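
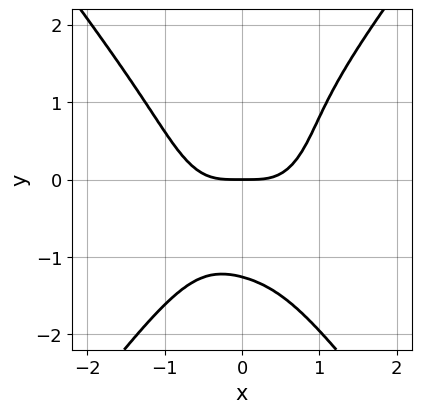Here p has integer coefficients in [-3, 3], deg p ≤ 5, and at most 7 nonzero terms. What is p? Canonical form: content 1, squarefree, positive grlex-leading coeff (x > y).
3*x^4 - y^4 - 2*x^2*y + x*y^2 - 2*y

1. deg p = 4. No degree-3 curve has this shape.
2. From the visible intercepts: it crosses the x-axis at the gridline x = 0; one y-axis crossing is at y = 0.
3. Matching integer coefficients to the picture gives p.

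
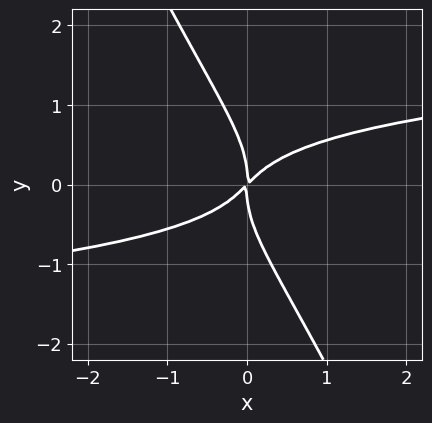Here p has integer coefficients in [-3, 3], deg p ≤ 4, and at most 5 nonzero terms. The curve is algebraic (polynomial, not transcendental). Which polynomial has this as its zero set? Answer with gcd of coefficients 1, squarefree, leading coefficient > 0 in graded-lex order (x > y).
2*x*y^3 + y^4 - x^2 + x*y

First, deg p = 4. No degree-3 curve has this shape.
Next, from the visible intercepts: it crosses the y-axis at the gridline y = 0; it crosses the x-axis at the gridline x = 0.
Finally, matching integer coefficients to the picture gives p.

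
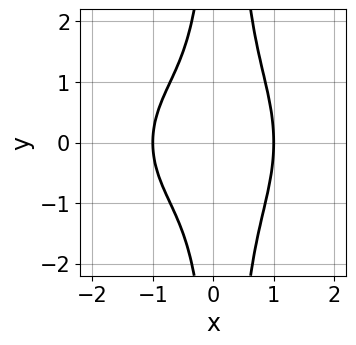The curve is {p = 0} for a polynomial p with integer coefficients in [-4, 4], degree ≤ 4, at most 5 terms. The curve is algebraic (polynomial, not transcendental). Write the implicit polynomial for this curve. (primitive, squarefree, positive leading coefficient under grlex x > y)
3*x^4 + 3*x^2*y^2 - x*y^2 - 3

(a) deg p = 4. The shape is more complex than any degree-3 curve.
(b) Symmetries: it's symmetric under y → −y, forcing even powers of y.
(c) Against the integer gridlines: among the integer gridlines, it crosses the x-axis at x ∈ {-1, 1}; it misses every integer gridline on the y-axis.
(d) The integer polynomial consistent with all of this is the stated p.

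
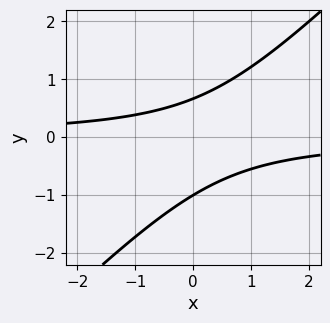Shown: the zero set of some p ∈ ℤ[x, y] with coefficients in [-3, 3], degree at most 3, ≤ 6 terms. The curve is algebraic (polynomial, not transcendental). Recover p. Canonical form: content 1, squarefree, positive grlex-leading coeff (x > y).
(a) The degree is 2 — no degree-1 curve has this shape.
(b) From the axis intercepts and sections: it crosses the y-axis at the gridline y = -1; it misses every integer gridline on the x-axis.
(c) Together with the visible shape, these determine p as stated.

3*x*y - 3*y^2 - y + 2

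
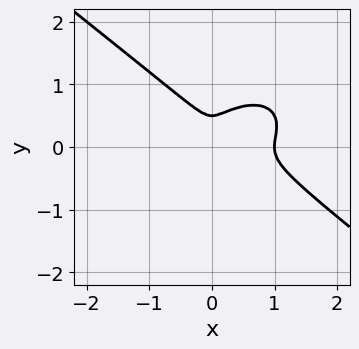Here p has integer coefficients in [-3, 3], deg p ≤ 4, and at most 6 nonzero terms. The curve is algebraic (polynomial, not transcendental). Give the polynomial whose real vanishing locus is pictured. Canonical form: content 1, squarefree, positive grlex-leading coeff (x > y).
First, the degree is 3 — the shape is more complex than any degree-2 curve.
Then, observable constraints: one x-axis crossing is at x = 1.
Finally, solving for integer coefficients yields p as stated.

x^3 + 2*y^3 - x^2 - y^2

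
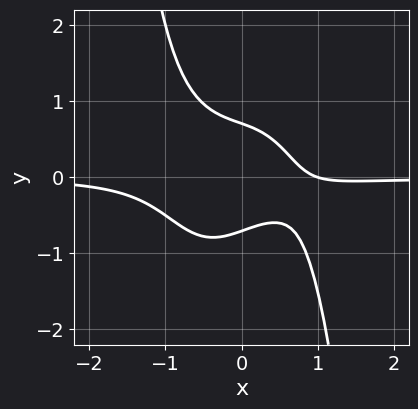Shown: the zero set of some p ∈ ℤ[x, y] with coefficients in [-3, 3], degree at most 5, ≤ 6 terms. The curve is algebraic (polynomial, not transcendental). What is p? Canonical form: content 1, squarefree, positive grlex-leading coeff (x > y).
(a) Degree: a generic line meets the curve in up to 4 points, so deg p = 4.
(b) Against the integer gridlines: it crosses the x-axis at the gridline x = 1.
(c) Assembling these constraints gives the stated polynomial.

3*x^3*y + 2*y^2 + x - 1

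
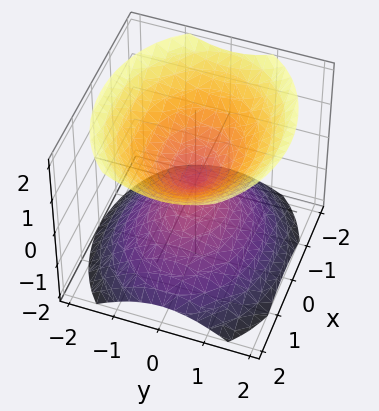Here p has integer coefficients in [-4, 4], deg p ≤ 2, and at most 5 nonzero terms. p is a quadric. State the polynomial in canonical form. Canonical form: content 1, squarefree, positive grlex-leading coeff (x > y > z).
There are 2 components.
deg p = 2.
Symmetries: it's symmetric under y → −y, forcing even powers of y; the x ↦ −x reflection is a symmetry, so x appears only in even powers; the z ↦ −z reflection is a symmetry, so z appears only in even powers.
From the visible intercepts: it meets the z-axis at z = 0 (among the integer gridlines); one x-axis crossing is at x = 0; it crosses the y-axis at the gridline y = 0.
Matching integer coefficients to the picture gives p.

2*x^2 + 3*y^2 - 3*z^2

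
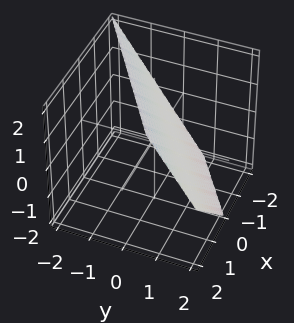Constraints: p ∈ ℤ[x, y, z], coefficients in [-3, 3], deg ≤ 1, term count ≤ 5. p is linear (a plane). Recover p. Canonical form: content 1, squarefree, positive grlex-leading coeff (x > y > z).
2*x - 3*y - 2*z + 2

The degree is 1 — every cross-section is a straight line — this is a plane.
Observable constraints: it crosses the z-axis at the gridline z = 1; it meets the x-axis at x = -1 (among the integer gridlines).
Assembling these constraints gives the stated polynomial.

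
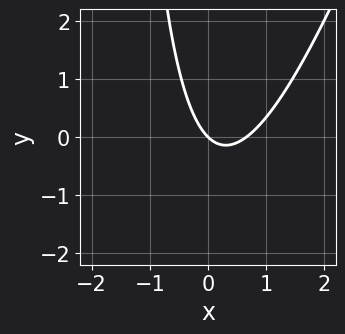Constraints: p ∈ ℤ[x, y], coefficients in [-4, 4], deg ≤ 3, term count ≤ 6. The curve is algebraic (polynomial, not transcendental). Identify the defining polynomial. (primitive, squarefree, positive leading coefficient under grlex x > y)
3*x^2 - x*y - 2*x - 2*y

(a) The degree is 2 — the shape is more complex than any degree-1 curve.
(b) Against the integer gridlines: it crosses the x-axis at the gridline x = 0; one y-axis crossing is at y = 0.
(c) Matching integer coefficients to the picture gives p.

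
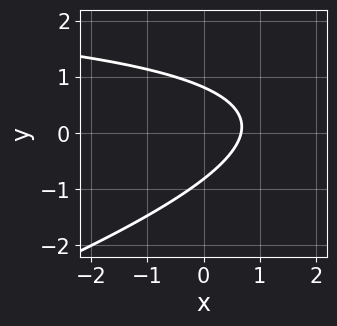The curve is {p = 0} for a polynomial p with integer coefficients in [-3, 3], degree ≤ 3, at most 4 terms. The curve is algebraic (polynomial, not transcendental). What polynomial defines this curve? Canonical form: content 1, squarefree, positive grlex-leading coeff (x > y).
(a) Degree: no degree-1 curve has this shape, so deg p = 2.
(b) Putting this together gives p.

x*y - 3*y^2 - 3*x + 2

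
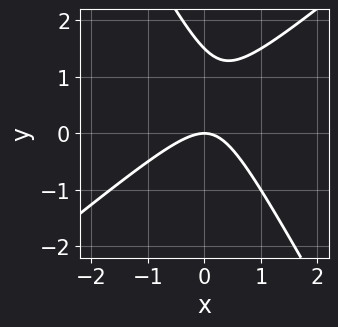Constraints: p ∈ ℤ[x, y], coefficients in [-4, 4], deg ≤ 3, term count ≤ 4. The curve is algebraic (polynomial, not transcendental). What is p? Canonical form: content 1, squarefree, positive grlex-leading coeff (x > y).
3*x^2 - 2*x*y - 2*y^2 + 3*y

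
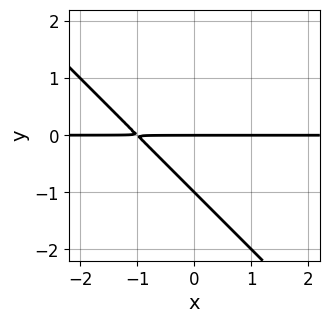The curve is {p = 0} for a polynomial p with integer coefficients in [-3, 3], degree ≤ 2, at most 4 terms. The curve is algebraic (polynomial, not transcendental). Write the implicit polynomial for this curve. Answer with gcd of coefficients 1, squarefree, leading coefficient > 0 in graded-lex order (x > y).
deg p = 2.
Checking where it meets the axes: among the integer gridlines, it crosses the y-axis at y ∈ {-1, 0}; every point of the x-axis in the box is on the curve.
Matching integer coefficients to the picture gives p.

x*y + y^2 + y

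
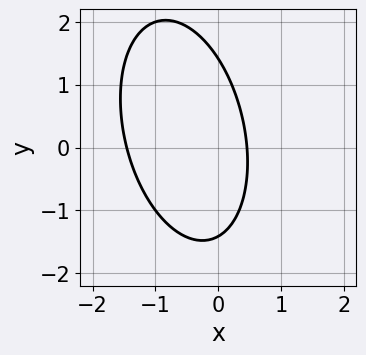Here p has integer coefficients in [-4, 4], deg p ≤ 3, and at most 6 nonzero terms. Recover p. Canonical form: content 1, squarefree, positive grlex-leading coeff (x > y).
3*x^2 + x*y + y^2 + 3*x - 2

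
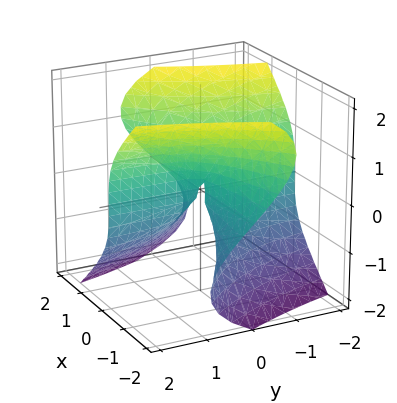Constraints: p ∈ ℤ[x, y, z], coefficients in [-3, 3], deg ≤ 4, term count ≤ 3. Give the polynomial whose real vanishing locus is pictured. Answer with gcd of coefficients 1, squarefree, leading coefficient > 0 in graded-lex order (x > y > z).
Degree: the shape is more complex than any degree-2 surface, so deg p = 3.
Checking where it meets the axes: the visible x-axis segment lies entirely on the surface; every point of the y-axis in the box is on the surface.
These observations pin down the coefficients.

x^2*z - z^3 - 2*x*y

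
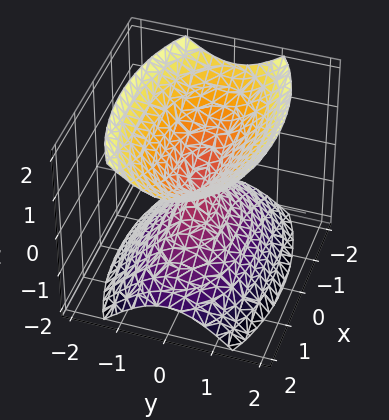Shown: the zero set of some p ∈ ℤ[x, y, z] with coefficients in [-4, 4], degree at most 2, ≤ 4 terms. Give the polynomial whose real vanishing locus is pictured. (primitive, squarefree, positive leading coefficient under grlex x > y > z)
x^2 + 3*y^2 - 2*z^2

1. The picture has 2 separate pieces.
2. The degree is 2 — two nappes meeting at a single point; a quadric.
3. Symmetries: it's symmetric under y → −y, forcing even powers of y; the x ↦ −x reflection is a symmetry, so x appears only in even powers; it's symmetric under z → −z, forcing even powers of z.
4. Checking where it meets the axes: it meets the y-axis at y = 0 (among the integer gridlines); one x-axis crossing is at x = 0; it meets the z-axis at z = 0 (among the integer gridlines).
5. Putting this together gives p.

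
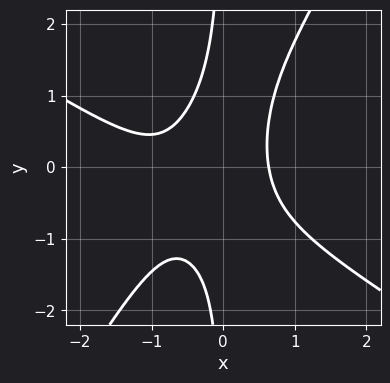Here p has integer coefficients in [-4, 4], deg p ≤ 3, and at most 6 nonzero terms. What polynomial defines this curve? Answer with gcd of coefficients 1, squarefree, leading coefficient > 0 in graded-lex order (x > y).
(a) Degree: no degree-2 curve has this shape, so deg p = 3.
(b) From the axis intercepts and sections: no y-intercept at any integer in the box.
(c) These observations pin down the coefficients.

3*x^3 + 3*x^2*y - 3*x*y^2 + 3*x^2 - 2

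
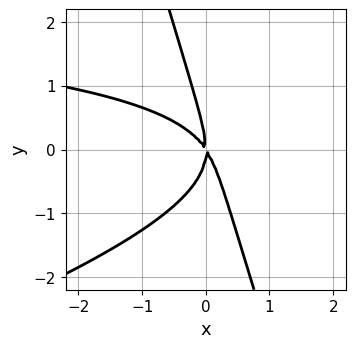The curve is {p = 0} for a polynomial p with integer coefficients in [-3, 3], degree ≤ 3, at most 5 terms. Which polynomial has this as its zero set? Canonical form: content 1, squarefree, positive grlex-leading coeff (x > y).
x^2*y - 3*x*y^2 - y^3 - 3*x^2 - 2*x*y

1. Degree: the shape is more complex than any degree-2 curve, so deg p = 3.
2. From the visible intercepts: one y-axis crossing is at y = 0; it meets the x-axis at x = 0 (among the integer gridlines).
3. Solving for integer coefficients yields p as stated.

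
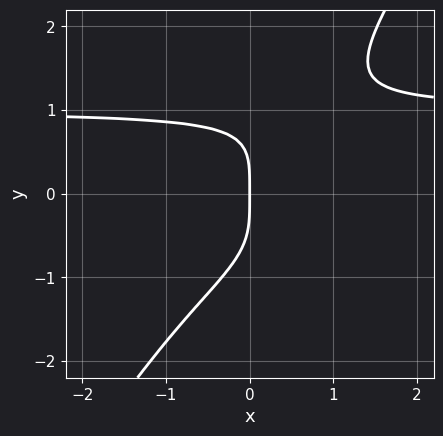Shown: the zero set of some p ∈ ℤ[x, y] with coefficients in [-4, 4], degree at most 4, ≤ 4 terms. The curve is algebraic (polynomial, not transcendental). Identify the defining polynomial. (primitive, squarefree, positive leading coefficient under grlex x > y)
(a) deg p = 4. A generic line meets the curve in up to 4 points.
(b) Reading off the gridlines: it crosses the y-axis at the gridline y = 0; it crosses the x-axis at the gridline x = 0.
(c) These observations pin down the coefficients.

3*x*y^3 - 2*y^4 - 3*x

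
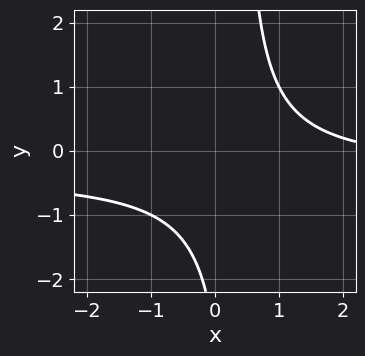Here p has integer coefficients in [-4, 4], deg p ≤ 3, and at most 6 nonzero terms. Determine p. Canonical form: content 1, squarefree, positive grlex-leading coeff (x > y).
1. Degree: no degree-1 curve has this shape, so deg p = 2.
2. Against the integer gridlines: it misses every integer gridline on the x-axis; it misses every integer gridline on the y-axis.
3. Matching integer coefficients to the picture gives p.

3*x*y + x - y - 3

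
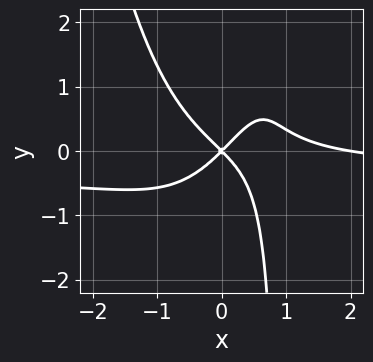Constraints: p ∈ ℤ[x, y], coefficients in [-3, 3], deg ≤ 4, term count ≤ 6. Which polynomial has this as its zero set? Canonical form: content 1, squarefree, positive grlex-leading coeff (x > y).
1. Degree: the shape is more complex than any degree-3 curve, so deg p = 4.
2. Against the integer gridlines: it crosses the y-axis at the gridline y = 0; the x-axis gridline crossings are at x ∈ {0, 2}.
3. Putting this together gives p.

3*x^3*y + x^3 - 2*x*y^2 - 2*x^2 + 2*y^2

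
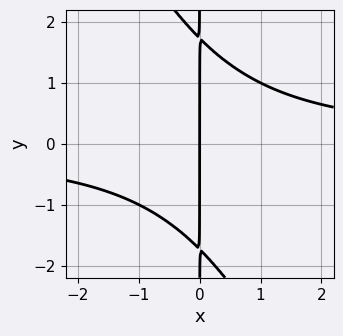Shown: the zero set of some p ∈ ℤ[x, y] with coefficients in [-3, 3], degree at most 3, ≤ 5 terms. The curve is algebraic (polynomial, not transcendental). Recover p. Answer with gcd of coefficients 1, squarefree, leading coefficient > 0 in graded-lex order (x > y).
2*x^2*y + x*y^2 - 3*x

(a) The degree is 3 — a generic line meets the curve in up to 3 points.
(b) Against the integer gridlines: one x-axis crossing is at x = 0; the visible y-axis segment lies entirely on the curve.
(c) These observations pin down the coefficients.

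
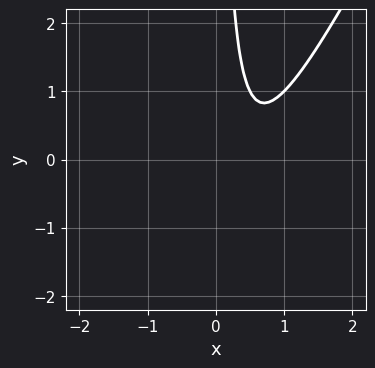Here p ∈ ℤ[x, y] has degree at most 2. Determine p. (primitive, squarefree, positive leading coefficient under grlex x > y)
2*x^2 - x*y - 2*x + 1

1. Degree: a generic line meets the curve in up to 2 points, so deg p = 2.
2. Observable constraints: it misses every integer gridline on the y-axis; it misses every integer gridline on the x-axis.
3. Matching integer coefficients to the picture gives p.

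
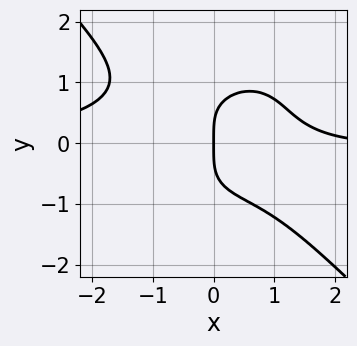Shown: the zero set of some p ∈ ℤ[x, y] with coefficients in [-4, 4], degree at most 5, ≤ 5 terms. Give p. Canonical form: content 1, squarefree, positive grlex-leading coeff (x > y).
2*x^3*y + 2*y^4 + x^2 - 3*x

deg p = 4. A generic line meets the curve in up to 4 points.
Observable constraints: it meets the x-axis at x = 0 (among the integer gridlines); one y-axis crossing is at y = 0.
Matching integer coefficients to the picture gives p.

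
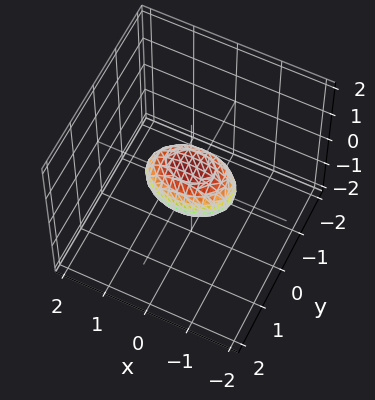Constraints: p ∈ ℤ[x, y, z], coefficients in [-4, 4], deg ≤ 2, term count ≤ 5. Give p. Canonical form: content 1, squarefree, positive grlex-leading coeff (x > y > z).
First, deg p = 2.
Then, symmetries: the x ↦ −x reflection is a symmetry, so x appears only in even powers; it's symmetric under y → −y, forcing even powers of y; mirror symmetry z ↦ −z ⇒ only even powers of z.
Next, from the visible intercepts: among the integer gridlines, it crosses the x-axis at x ∈ {-1, 1}.
Finally, together with the visible shape, these determine p as stated.

x^2 + 2*y^2 + 2*z^2 - 1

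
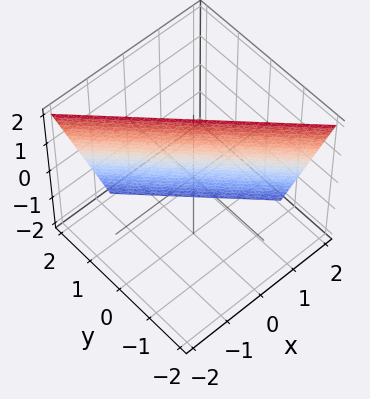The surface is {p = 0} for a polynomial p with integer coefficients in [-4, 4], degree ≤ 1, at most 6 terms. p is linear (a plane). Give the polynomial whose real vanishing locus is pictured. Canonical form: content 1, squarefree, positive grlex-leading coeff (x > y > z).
deg p = 1. Every cross-section is a straight line — this is a plane.
Observable constraints: one z-axis crossing is at z = 2.
Putting this together gives p.

3*x + 3*y + z - 2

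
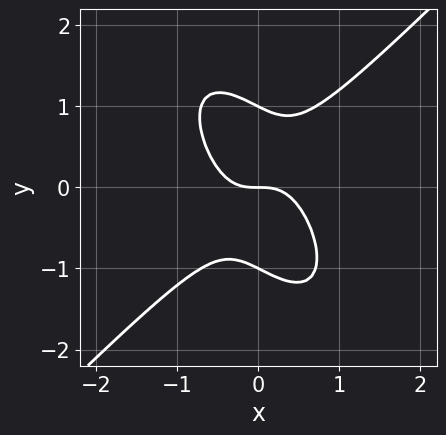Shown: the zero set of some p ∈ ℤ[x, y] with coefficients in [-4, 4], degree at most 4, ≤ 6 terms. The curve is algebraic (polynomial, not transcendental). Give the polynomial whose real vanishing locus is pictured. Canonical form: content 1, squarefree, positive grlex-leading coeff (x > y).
2*x^3 - x*y^2 - y^3 + y

The degree is 3 — the shape is more complex than any degree-2 curve.
Checking where it meets the axes: the y-axis gridline crossings are at y ∈ {-1, 0, 1}; it crosses the x-axis at the gridline x = 0.
Fitting integer coefficients to these (and the overall shape) gives p.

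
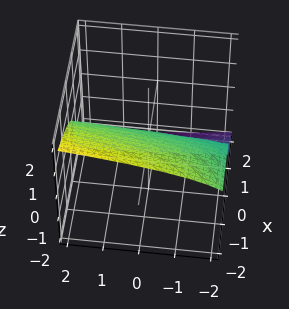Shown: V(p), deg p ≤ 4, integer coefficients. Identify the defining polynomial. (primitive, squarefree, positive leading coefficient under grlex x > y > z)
x*z^2 + 2*z^3 + x*y - x*z + 3*x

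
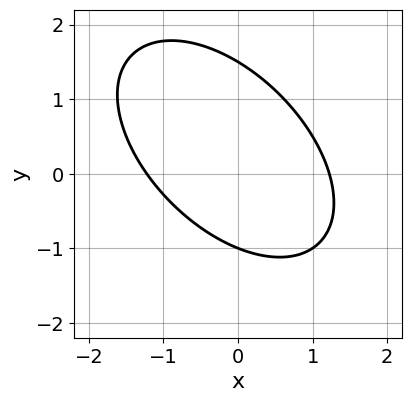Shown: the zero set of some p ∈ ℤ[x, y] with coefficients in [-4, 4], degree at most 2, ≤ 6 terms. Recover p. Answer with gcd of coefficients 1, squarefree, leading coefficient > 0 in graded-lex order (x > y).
2*x^2 + 2*x*y + 2*y^2 - y - 3

First, degree: a generic line meets the curve in up to 2 points, so deg p = 2.
Next, checking where it meets the axes: one y-axis crossing is at y = -1.
Finally, matching integer coefficients to the picture gives p.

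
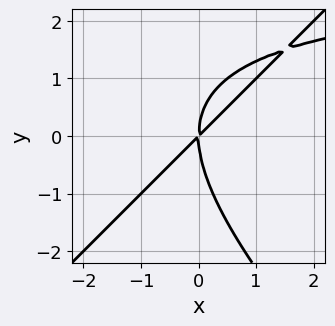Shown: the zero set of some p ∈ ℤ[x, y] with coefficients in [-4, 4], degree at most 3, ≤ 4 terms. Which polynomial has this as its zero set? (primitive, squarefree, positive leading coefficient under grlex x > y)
deg p = 3. The shape is more complex than any degree-2 curve.
Observable constraints: it crosses the y-axis at the gridline y = 0; it meets the x-axis at x = 0 (among the integer gridlines).
These observations pin down the coefficients.

x^2*y - y^3 - 3*x^2 + 3*x*y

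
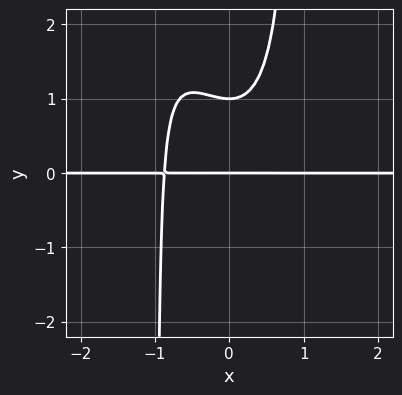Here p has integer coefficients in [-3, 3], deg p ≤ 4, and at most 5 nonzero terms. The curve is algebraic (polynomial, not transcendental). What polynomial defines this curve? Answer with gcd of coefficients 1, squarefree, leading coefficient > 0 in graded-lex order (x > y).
3*x^3*y + 2*x^2*y^2 - 2*y^2 + 2*y

(a) Degree: a generic line meets the curve in up to 4 points, so deg p = 4.
(b) Observable constraints: among the integer gridlines, it crosses the y-axis at y ∈ {0, 1}; every point of the x-axis in the box is on the curve.
(c) These observations pin down the coefficients.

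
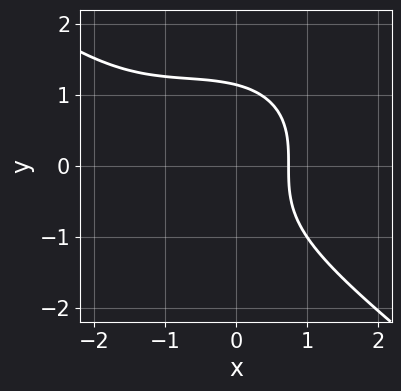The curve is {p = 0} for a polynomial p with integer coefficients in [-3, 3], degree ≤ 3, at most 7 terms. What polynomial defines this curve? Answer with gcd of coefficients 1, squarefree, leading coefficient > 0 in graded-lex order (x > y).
First, deg p = 3.
Finally, matching integer coefficients to the picture gives p.

x^3 + 2*y^3 + 2*x^2 + 2*x - 3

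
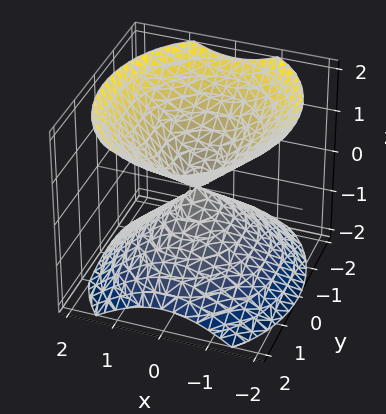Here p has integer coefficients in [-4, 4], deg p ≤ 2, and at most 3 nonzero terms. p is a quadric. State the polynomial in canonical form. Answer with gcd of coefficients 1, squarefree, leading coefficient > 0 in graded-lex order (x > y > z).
3*x^2 + 2*y^2 - 3*z^2

First, there are 2 components.
Next, degree: two nappes meeting at a single point; a quadric, so deg p = 2.
Next, symmetries: the x ↦ −x reflection is a symmetry, so x appears only in even powers; the z ↦ −z reflection is a symmetry, so z appears only in even powers; the y ↦ −y reflection is a symmetry, so y appears only in even powers.
Then, observable constraints: one y-axis crossing is at y = 0; one x-axis crossing is at x = 0; it crosses the z-axis at the gridline z = 0.
Finally, the integer polynomial consistent with all of this is the stated p.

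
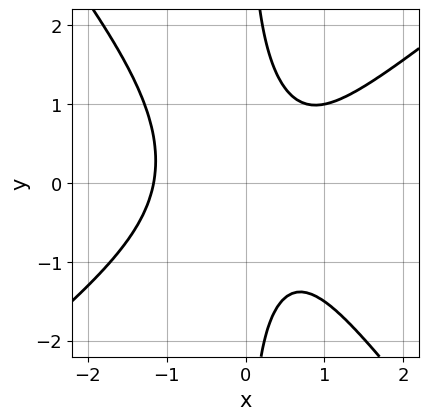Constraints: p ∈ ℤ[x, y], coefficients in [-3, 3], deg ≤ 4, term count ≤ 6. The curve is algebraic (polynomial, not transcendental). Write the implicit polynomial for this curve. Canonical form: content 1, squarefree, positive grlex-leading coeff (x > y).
2*x^3 - x^2*y - 2*x*y^2 - x + 2

1. The degree is 3 — no degree-2 curve has this shape.
2. From the axis intercepts and sections: the curve avoids every integer y-axis point in the box.
3. These observations pin down the coefficients.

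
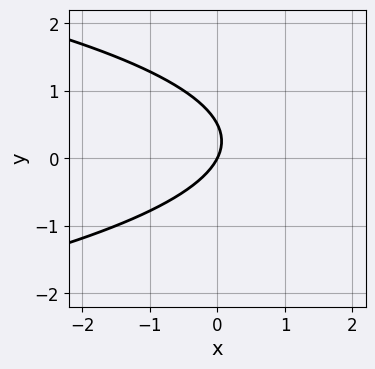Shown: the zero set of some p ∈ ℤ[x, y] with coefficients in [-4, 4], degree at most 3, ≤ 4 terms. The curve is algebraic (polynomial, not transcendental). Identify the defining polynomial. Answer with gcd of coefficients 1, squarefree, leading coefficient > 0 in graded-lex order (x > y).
First, the degree is 2 — no degree-1 curve has this shape.
Next, checking where it meets the axes: it crosses the x-axis at the gridline x = 0; it crosses the y-axis at the gridline y = 0.
Finally, together with the visible shape, these determine p as stated.

2*y^2 + 2*x - y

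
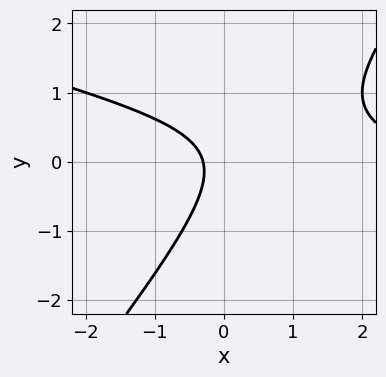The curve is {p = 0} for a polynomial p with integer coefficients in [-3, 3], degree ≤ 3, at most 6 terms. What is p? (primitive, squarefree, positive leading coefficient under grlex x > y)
x^2 + 3*x*y - 3*y^2 - 3*x - 1

(a) Degree: no degree-1 curve has this shape, so deg p = 2.
(b) Against the integer gridlines: no y-intercept at any integer in the box.
(c) Solving for integer coefficients yields p as stated.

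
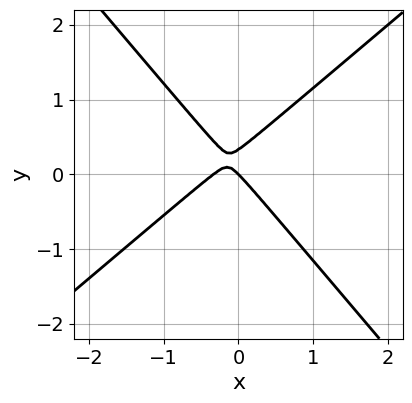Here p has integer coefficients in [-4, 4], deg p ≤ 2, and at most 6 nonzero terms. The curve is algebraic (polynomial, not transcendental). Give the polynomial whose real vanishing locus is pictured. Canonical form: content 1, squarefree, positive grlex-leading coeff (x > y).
3*x^2 - x*y - 3*y^2 + x + y

(a) deg p = 2. The shape is more complex than any degree-1 curve.
(b) Checking where it meets the axes: it meets the x-axis at x = 0 (among the integer gridlines); it meets the y-axis at y = 0 (among the integer gridlines).
(c) Together with the visible shape, these determine p as stated.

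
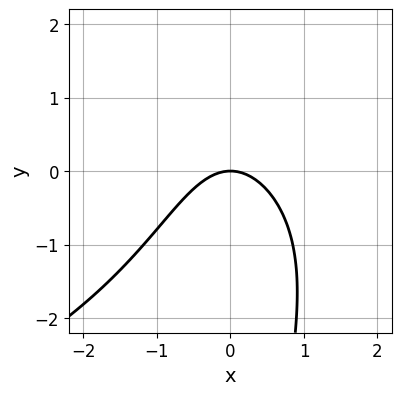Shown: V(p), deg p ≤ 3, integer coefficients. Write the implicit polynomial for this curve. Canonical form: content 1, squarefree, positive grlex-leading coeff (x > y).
x*y^2 + 3*x^2 + 3*y

deg p = 3.
Against the integer gridlines: one x-axis crossing is at x = 0; it crosses the y-axis at the gridline y = 0.
Solving for integer coefficients yields p as stated.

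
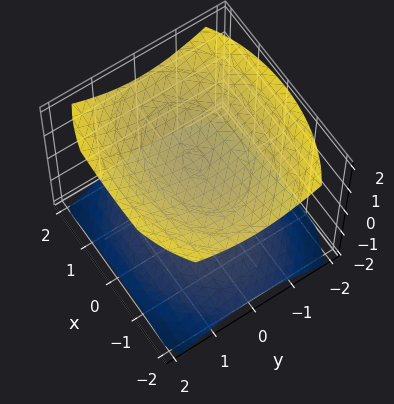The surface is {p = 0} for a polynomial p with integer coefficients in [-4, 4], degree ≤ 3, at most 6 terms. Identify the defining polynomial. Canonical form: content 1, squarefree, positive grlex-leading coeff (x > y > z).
x^2 + 2*y^2 - 3*z^2 + 3

(a) There are 2 components.
(b) The degree is 2 — two sheets facing apart; a quadric.
(c) Symmetries: mirror symmetry y ↦ −y ⇒ only even powers of y; mirror symmetry x ↦ −x ⇒ only even powers of x; it's symmetric under z → −z, forcing even powers of z.
(d) Checking where it meets the axes: it misses every integer gridline on the y-axis; it misses every integer gridline on the x-axis.
(e) Together with the visible shape, these determine p as stated.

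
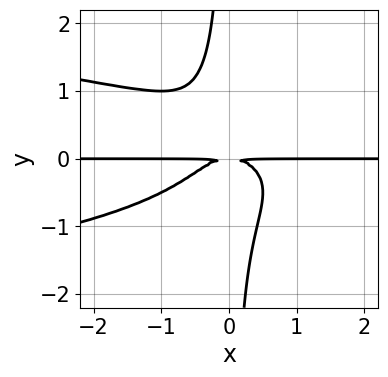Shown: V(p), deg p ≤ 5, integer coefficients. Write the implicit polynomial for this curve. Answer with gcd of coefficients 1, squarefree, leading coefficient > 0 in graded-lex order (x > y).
2*x*y^3 + x^2*y + y^2

(a) The degree is 4 — a generic line meets the curve in up to 4 points.
(b) Reading off the gridlines: every point of the x-axis in the box is on the curve.
(c) Together with the visible shape, these determine p as stated.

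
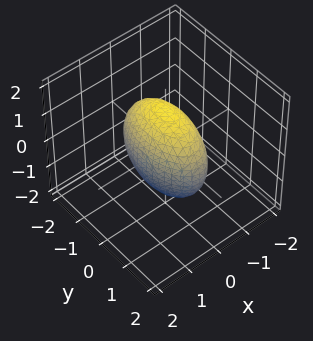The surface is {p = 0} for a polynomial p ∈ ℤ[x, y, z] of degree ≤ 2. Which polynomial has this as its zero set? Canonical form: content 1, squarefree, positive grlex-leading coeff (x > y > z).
First, degree: bounded and convex; a quadric, so deg p = 2.
Next, symmetries: it's symmetric under y → −y, forcing even powers of y; mirror symmetry z ↦ −z ⇒ only even powers of z; the x ↦ −x reflection is a symmetry, so x appears only in even powers.
Finally, solving for integer coefficients yields p as stated.

3*x^2 + y^2 + z^2 - 2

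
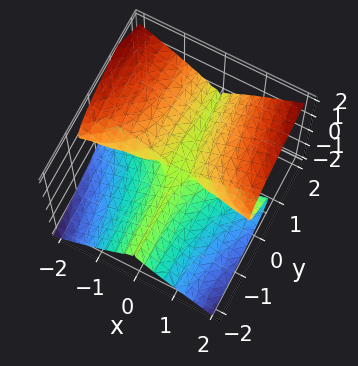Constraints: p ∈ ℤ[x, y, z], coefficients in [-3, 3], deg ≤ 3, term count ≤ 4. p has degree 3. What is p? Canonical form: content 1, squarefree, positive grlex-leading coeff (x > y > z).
x^2*y + x^2*z - 2*z^3

First, degree: the shape is more complex than any degree-2 surface, so deg p = 3.
Then, checking where it meets the axes: every point of the y-axis in the box is on the surface; every point of the x-axis in the box is on the surface.
Finally, fitting integer coefficients to these (and the overall shape) gives p.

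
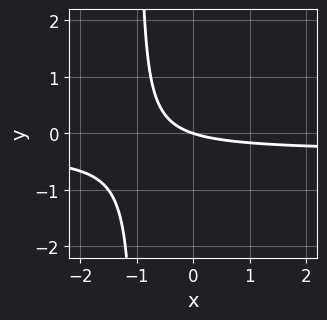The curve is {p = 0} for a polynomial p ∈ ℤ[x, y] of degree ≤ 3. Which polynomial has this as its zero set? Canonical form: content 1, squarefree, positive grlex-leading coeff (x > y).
1. deg p = 2.
2. From the visible intercepts: it meets the x-axis at x = 0 (among the integer gridlines); one y-axis crossing is at y = 0.
3. These observations pin down the coefficients.

3*x*y + x + 3*y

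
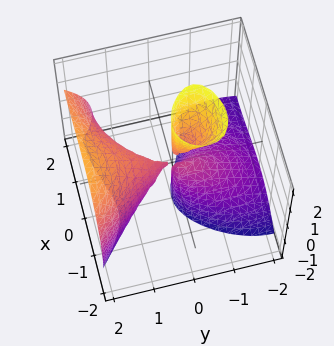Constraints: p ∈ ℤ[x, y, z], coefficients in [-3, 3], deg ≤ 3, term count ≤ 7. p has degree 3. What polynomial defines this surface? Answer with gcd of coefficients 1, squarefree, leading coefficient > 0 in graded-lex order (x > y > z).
The picture has 3 separate pieces. They look like related sheets of one shape, so recover p as a whole.
Degree: a generic line meets the surface in up to 3 points, so deg p = 3.
Reading off the gridlines: it crosses the y-axis at the gridline y = 0; every point of the z-axis in the box is on the surface.
These observations pin down the coefficients.

x^3 + y^3 - y^2*z - y*z^2 - 3*x^2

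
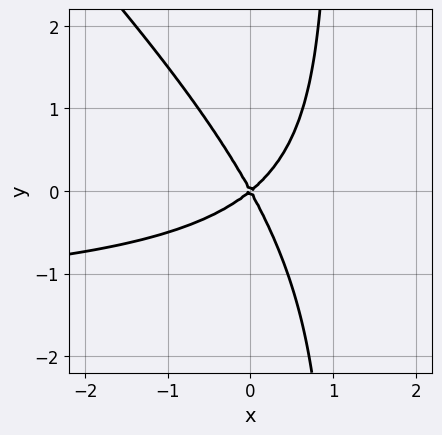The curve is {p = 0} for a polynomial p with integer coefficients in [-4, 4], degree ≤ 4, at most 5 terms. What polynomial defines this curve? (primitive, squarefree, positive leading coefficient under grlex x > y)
(a) Degree: a generic line meets the curve in up to 3 points, so deg p = 3.
(b) From the axis intercepts and sections: one x-axis crossing is at x = 0; it crosses the y-axis at the gridline y = 0.
(c) Together with the visible shape, these determine p as stated.

2*x^2*y + 2*x*y^2 + 3*x^2 - 2*x*y - 2*y^2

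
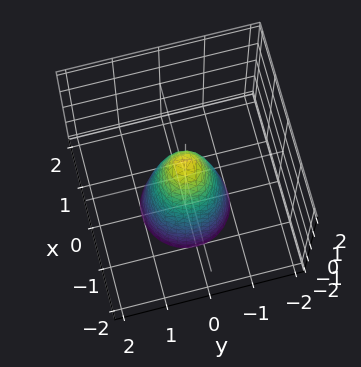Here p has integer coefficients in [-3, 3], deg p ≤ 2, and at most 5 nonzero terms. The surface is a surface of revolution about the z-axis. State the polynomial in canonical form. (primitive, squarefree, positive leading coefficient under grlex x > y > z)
3*x^2 + 3*y^2 + z - 1

1. Degree: the shape is more complex than any degree-1 surface, so deg p = 2.
2. Symmetries: rotational symmetry about the z-axis ⇒ p depends on x, y only through x² + y².
3. Observable constraints: a circular section at z = 0 has radius between 0 and 1; one z-axis crossing is at z = 1.
4. Fitting integer coefficients to these (and the overall shape) gives p.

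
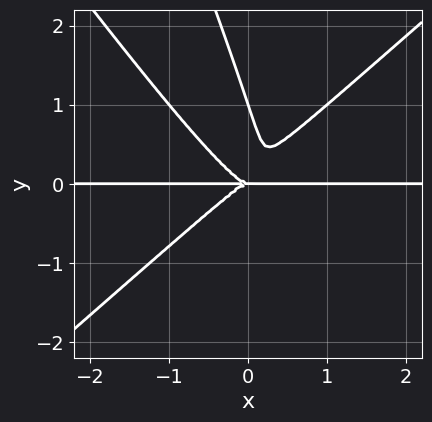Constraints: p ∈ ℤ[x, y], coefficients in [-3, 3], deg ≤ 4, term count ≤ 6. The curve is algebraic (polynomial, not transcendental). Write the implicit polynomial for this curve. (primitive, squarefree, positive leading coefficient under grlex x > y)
The degree is 4 — a generic line meets the curve in up to 4 points.
Checking where it meets the axes: the y-axis gridline crossings are at y ∈ {0, 1}; the visible x-axis segment lies entirely on the curve.
Matching integer coefficients to the picture gives p.

3*x^3*y - 3*x*y^3 - y^4 + y^3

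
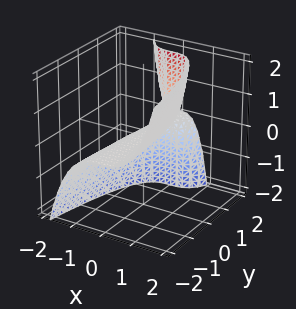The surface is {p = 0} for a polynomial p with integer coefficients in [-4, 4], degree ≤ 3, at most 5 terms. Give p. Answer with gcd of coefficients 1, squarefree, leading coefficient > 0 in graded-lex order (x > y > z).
3*x^3 + 2*y*z - 3*z

First, the degree is 3 — no degree-2 surface has this shape.
Next, from the axis intercepts and sections: it crosses the z-axis at the gridline z = 0; the visible y-axis segment lies entirely on the surface; it meets the x-axis at x = 0 (among the integer gridlines).
Finally, the integer polynomial consistent with all of this is the stated p.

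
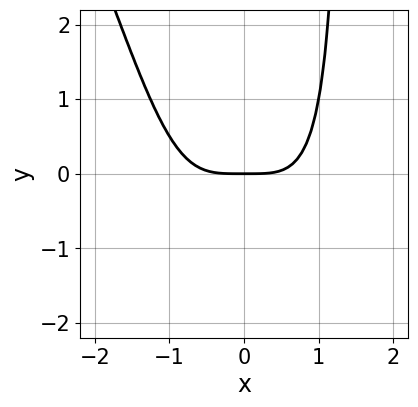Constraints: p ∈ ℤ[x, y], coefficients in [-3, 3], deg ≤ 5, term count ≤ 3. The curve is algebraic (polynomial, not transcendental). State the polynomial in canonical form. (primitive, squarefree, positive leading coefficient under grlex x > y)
(a) The degree is 4 — a generic line meets the curve in up to 4 points.
(b) Against the integer gridlines: one x-axis crossing is at x = 0; it crosses the y-axis at the gridline y = 0.
(c) Assembling these constraints gives the stated polynomial.

2*x^4 + x^3*y - 3*y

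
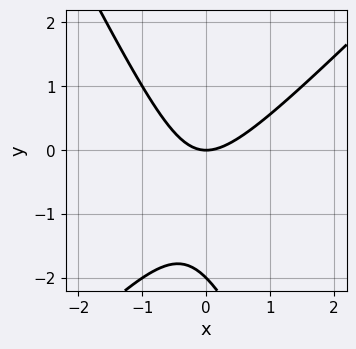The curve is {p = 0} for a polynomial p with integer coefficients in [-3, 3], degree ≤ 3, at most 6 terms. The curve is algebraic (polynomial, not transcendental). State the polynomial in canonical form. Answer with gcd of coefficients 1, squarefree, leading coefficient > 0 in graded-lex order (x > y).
First, deg p = 2.
Next, checking where it meets the axes: it crosses the x-axis at the gridline x = 0; among the integer gridlines, it crosses the y-axis at y ∈ {-2, 0}.
Finally, the integer polynomial consistent with all of this is the stated p.

2*x^2 - x*y - y^2 - 2*y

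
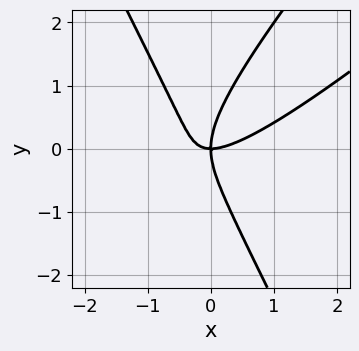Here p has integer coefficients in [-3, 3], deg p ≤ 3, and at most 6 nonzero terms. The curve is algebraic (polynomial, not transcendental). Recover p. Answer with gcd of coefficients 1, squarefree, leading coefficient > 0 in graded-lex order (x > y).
2*x^3 - 3*x^2*y + y^3 - 2*x*y

deg p = 3. The shape is more complex than any degree-2 curve.
Observable constraints: it crosses the y-axis at the gridline y = 0; it crosses the x-axis at the gridline x = 0.
The integer polynomial consistent with all of this is the stated p.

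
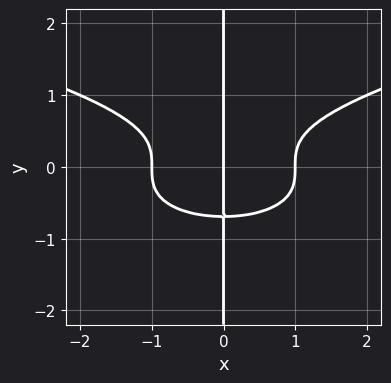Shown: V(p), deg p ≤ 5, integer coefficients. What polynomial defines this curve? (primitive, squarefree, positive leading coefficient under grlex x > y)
First, degree: the shape is more complex than any degree-3 curve, so deg p = 4.
Next, from the axis intercepts and sections: the x-axis gridline crossings are at x ∈ {-1, 0, 1}; the visible y-axis segment lies entirely on the curve.
Finally, together with the visible shape, these determine p as stated.

3*x*y^3 - x^3 + x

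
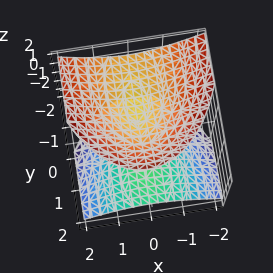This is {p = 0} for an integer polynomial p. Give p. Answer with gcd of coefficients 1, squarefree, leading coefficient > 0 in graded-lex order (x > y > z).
3*x^2 + y^2 + 3*y*z - 3*z^2 + 1

1. I count 2 distinct pieces.
2. The degree is 2 — no degree-1 surface has this shape.
3. Observable constraints: the surface avoids every integer y-axis point in the box; no x-intercept at any integer in the box.
4. Solving for integer coefficients yields p as stated.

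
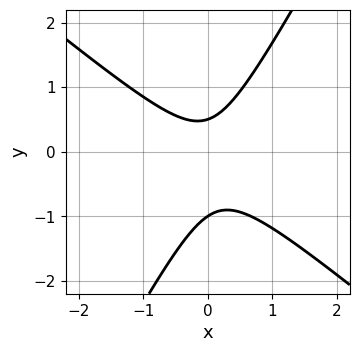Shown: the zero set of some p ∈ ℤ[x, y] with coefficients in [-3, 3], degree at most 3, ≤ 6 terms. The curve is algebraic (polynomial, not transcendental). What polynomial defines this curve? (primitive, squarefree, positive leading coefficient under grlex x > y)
(a) The degree is 2 — the shape is more complex than any degree-1 curve.
(b) Observable constraints: it meets the y-axis at y = -1 (among the integer gridlines); no x-intercept at any integer in the box.
(c) These observations pin down the coefficients.

3*x^2 + 2*x*y - 2*y^2 - y + 1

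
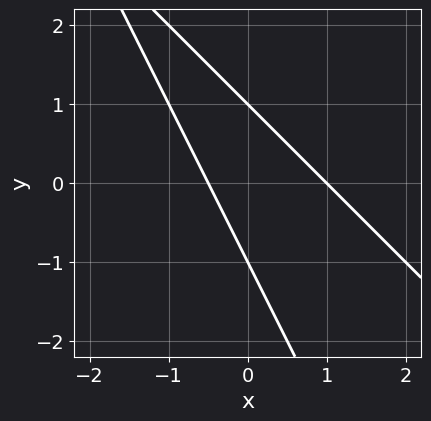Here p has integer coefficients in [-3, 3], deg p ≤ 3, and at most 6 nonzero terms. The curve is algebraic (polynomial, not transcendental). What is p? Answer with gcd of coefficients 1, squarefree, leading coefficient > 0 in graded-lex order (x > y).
2*x^2 + 3*x*y + y^2 - x - 1

deg p = 2. The shape is more complex than any degree-1 curve.
Reading off the gridlines: among the integer gridlines, it crosses the y-axis at y ∈ {-1, 1}; it crosses the x-axis at the gridline x = 1.
Fitting integer coefficients to these (and the overall shape) gives p.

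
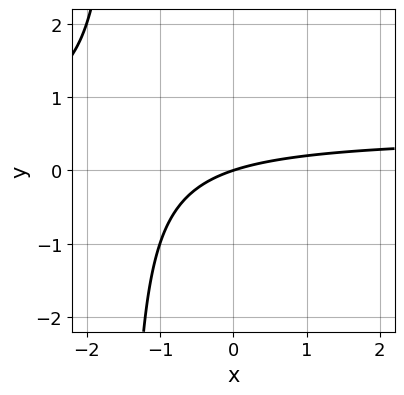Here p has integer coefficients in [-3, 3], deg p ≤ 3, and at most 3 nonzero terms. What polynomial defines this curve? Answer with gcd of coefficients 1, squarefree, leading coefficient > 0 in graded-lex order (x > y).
2*x*y - x + 3*y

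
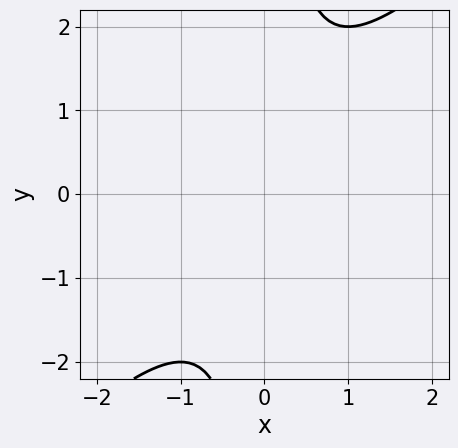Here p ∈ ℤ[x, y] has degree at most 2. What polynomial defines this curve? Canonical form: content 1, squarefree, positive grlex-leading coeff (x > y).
x^2 - x*y + 1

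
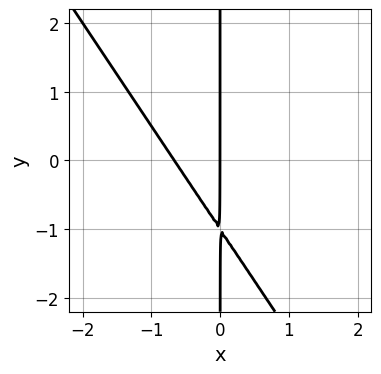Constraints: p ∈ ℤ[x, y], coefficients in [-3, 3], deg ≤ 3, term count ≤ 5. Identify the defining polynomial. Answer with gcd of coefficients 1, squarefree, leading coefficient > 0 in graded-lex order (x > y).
3*x^2 + 2*x*y + 2*x

(a) The degree is 2 — a generic line meets the curve in up to 2 points.
(b) From the visible intercepts: the visible y-axis segment lies entirely on the curve; one x-axis crossing is at x = 0.
(c) Putting this together gives p.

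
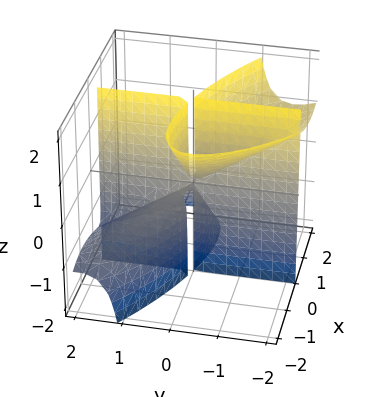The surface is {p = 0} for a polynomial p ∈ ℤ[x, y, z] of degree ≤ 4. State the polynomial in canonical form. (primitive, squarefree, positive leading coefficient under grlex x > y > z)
x^3 + 2*x^2*y + x^2*z + 2*x*y^2 + 3*x*y*z

1. Degree: a generic line meets the surface in up to 3 points, so deg p = 3.
2. From the visible intercepts: it crosses the x-axis at the gridline x = 0; the visible z-axis segment lies entirely on the surface; every point of the y-axis in the box is on the surface.
3. Together with the visible shape, these determine p as stated.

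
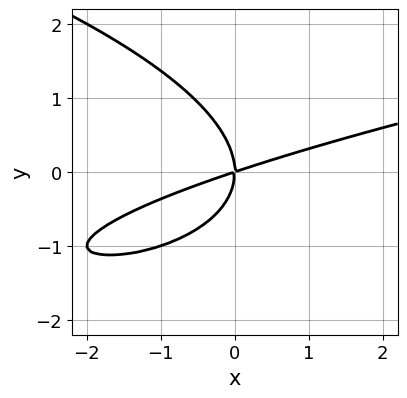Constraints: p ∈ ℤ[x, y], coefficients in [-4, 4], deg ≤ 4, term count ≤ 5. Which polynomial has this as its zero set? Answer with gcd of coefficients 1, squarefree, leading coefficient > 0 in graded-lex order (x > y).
1. Degree: the shape is more complex than any degree-2 curve, so deg p = 3.
2. Reading off the gridlines: it meets the y-axis at y = 0 (among the integer gridlines); it crosses the x-axis at the gridline x = 0.
3. Fitting integer coefficients to these (and the overall shape) gives p.

2*y^3 - x^2 + 3*x*y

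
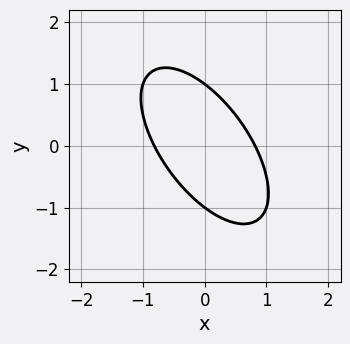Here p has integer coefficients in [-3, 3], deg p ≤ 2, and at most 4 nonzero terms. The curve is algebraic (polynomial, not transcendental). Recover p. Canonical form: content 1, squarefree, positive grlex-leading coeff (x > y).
1. The degree is 2 — no degree-1 curve has this shape.
2. Observable constraints: among the integer gridlines, it crosses the y-axis at y ∈ {-1, 1}.
3. These observations pin down the coefficients.

3*x^2 + 3*x*y + 2*y^2 - 2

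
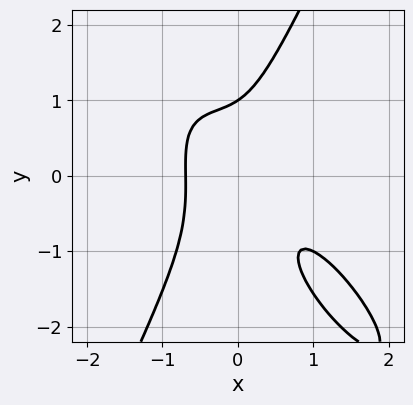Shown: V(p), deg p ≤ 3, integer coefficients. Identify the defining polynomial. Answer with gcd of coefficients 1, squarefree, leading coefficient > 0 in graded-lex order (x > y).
First, deg p = 3. The shape is more complex than any degree-2 curve.
Then, against the integer gridlines: one y-axis crossing is at y = 1.
Finally, assembling these constraints gives the stated polynomial.

3*x^3 + 3*x^2*y - y^3 + 2*x*y + 1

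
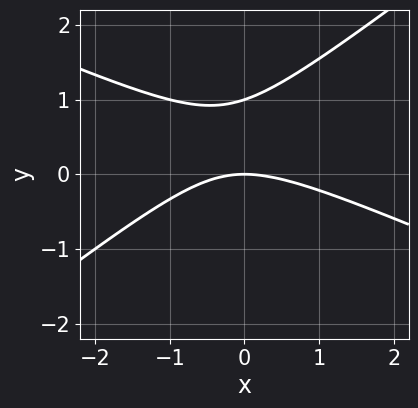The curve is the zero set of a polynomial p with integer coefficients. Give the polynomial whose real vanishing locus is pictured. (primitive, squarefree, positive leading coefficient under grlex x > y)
(a) Degree: the shape is more complex than any degree-1 curve, so deg p = 2.
(b) From the visible intercepts: it meets the x-axis at x = 0 (among the integer gridlines); the y-axis gridline crossings are at y ∈ {0, 1}.
(c) Fitting integer coefficients to these (and the overall shape) gives p.

x^2 + x*y - 3*y^2 + 3*y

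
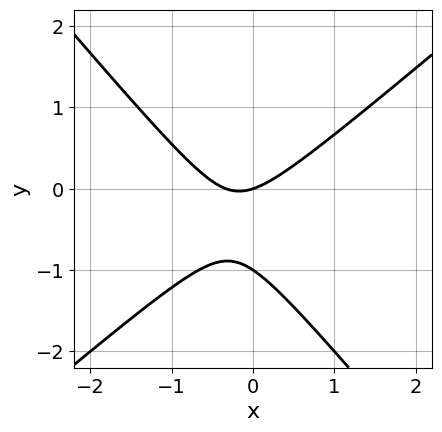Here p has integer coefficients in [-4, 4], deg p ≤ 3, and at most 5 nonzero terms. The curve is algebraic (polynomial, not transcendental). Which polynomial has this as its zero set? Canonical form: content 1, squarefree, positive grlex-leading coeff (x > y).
1. Degree: no degree-1 curve has this shape, so deg p = 2.
2. Reading off the gridlines: the y-axis gridline crossings are at y ∈ {-1, 0}; one x-axis crossing is at x = 0.
3. Putting this together gives p.

3*x^2 - x*y - 3*y^2 + x - 3*y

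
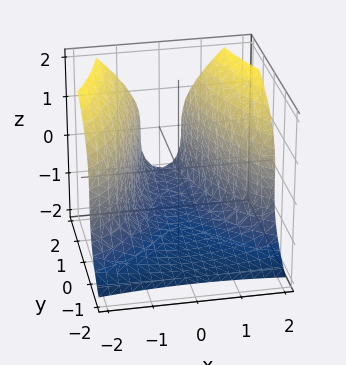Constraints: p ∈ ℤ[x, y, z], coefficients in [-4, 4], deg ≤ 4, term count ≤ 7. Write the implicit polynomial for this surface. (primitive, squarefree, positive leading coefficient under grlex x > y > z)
x^2*y - z^3 + 2*x^2 + y - 3

Degree: the shape is more complex than any degree-2 surface, so deg p = 3.
Reading off the gridlines: the surface avoids every integer y-axis point in the box.
Solving for integer coefficients yields p as stated.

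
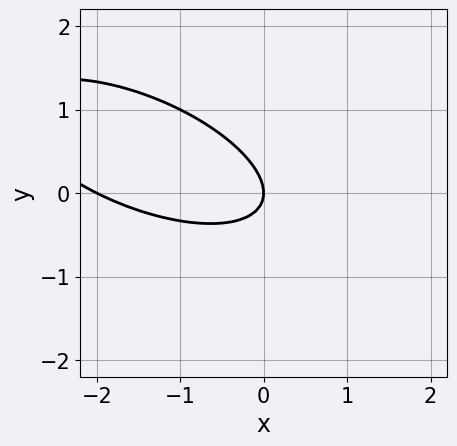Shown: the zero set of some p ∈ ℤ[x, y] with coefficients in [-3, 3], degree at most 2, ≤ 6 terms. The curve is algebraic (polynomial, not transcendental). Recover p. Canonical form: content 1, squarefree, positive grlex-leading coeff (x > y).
x^2 + 2*x*y + 3*y^2 + 2*x

1. The degree is 2 — the shape is more complex than any degree-1 curve.
2. From the axis intercepts and sections: one y-axis crossing is at y = 0; among the integer gridlines, it crosses the x-axis at x ∈ {-2, 0}.
3. Putting this together gives p.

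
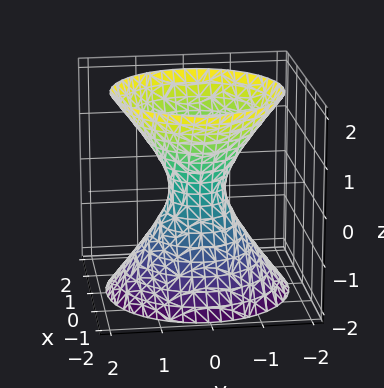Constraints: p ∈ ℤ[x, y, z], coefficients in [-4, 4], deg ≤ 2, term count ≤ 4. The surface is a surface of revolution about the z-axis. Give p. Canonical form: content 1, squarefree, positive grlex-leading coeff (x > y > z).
3*x^2 + 3*y^2 - 2*z^2 - 1

1. Degree: a generic line meets the surface in up to 2 points, so deg p = 2.
2. Symmetry: every cross-section ⟂ z is a circle, so x, y appear only via x² + y².
3. Reading off the gridlines: the surface avoids every integer z-axis point in the box; a circular section at z = 0 has radius between 0 and 1.
4. Matching integer coefficients to the picture gives p.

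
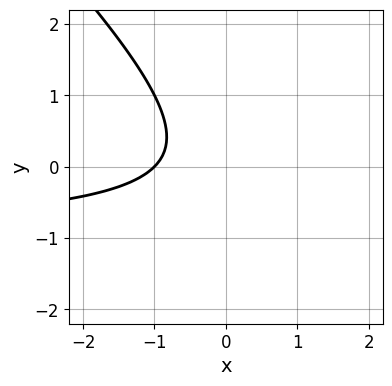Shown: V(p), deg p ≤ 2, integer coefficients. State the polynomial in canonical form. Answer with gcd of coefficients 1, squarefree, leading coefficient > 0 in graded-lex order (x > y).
x*y + y^2 + x + 1

First, degree: the shape is more complex than any degree-1 curve, so deg p = 2.
Then, from the visible intercepts: it meets the x-axis at x = -1 (among the integer gridlines); the curve avoids every integer y-axis point in the box.
Finally, assembling these constraints gives the stated polynomial.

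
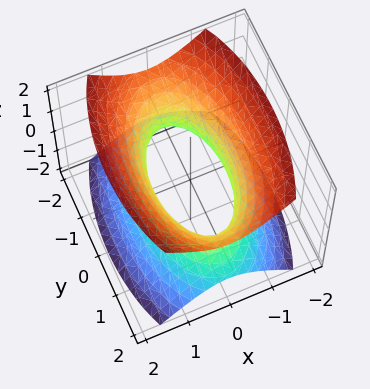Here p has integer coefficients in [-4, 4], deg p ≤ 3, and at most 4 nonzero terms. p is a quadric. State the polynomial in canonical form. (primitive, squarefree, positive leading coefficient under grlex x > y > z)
First, deg p = 2. An hourglass — one-sheet hyperboloid; a quadric.
Then, symmetries: it's symmetric under z → −z, forcing even powers of z; the x ↦ −x reflection is a symmetry, so x appears only in even powers; mirror symmetry y ↦ −y ⇒ only even powers of y.
Next, from the axis intercepts and sections: the surface avoids every integer z-axis point in the box.
Finally, the integer polynomial consistent with all of this is the stated p.

3*x^2 + y^2 - 2*z^2 - 2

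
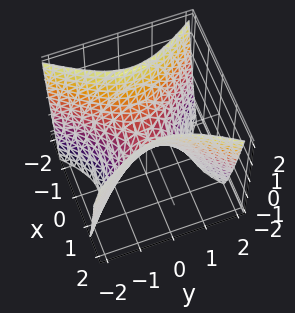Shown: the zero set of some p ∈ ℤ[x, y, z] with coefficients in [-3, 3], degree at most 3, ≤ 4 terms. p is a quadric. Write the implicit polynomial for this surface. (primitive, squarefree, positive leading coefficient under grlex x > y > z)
3*x^2 - 2*y^2 - 2*z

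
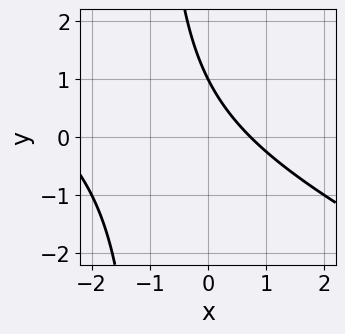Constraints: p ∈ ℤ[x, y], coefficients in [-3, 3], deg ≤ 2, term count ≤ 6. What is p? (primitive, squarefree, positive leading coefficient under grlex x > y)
x^2 + 2*x*y + 2*x + 2*y - 2

(a) The degree is 2 — no degree-1 curve has this shape.
(b) Observable constraints: it meets the y-axis at y = 1 (among the integer gridlines).
(c) Fitting integer coefficients to these (and the overall shape) gives p.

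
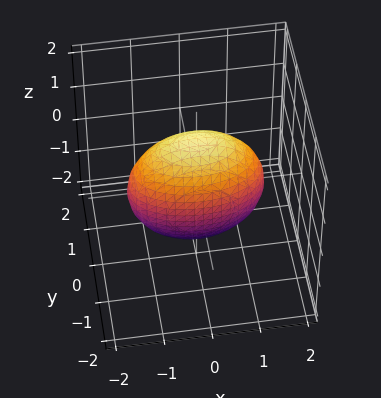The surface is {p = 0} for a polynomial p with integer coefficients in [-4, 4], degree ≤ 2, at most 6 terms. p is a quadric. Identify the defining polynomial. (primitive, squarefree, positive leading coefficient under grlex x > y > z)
(a) Degree: a closed, bounded, convex surface; a quadric, so deg p = 2.
(b) Symmetries: mirror symmetry x ↦ −x ⇒ only even powers of x; it's symmetric under y → −y, forcing even powers of y; the z ↦ −z reflection is a symmetry, so z appears only in even powers.
(c) Together with the visible shape, these determine p as stated.

x^2 + 3*y^2 + z^2 - 2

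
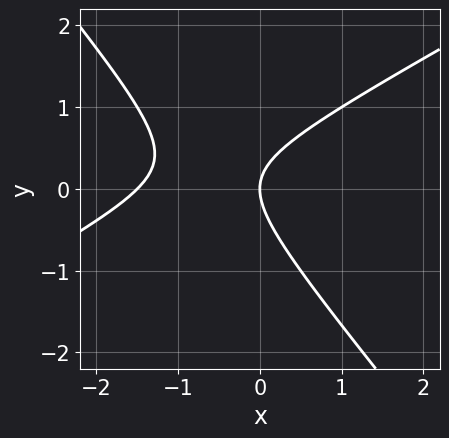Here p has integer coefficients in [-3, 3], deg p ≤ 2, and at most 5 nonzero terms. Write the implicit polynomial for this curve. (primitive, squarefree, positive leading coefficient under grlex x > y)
2*x^2 - 2*x*y - 3*y^2 + 3*x

First, deg p = 2.
Next, checking where it meets the axes: it meets the y-axis at y = 0 (among the integer gridlines); it crosses the x-axis at the gridline x = 0.
Finally, putting this together gives p.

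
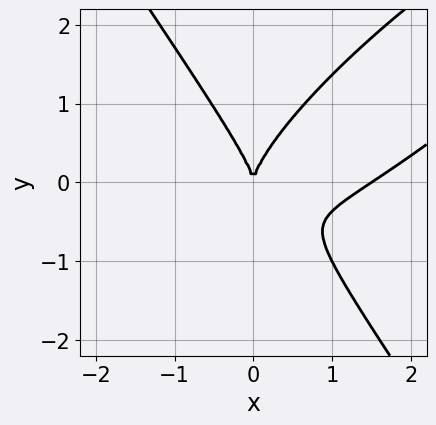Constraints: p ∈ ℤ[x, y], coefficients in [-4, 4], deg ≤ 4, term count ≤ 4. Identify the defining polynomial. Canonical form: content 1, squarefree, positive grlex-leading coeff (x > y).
2*x^3 - 3*x^2*y + 2*y^3 - 3*x^2

First, degree: no degree-2 curve has this shape, so deg p = 3.
Then, observable constraints: one y-axis crossing is at y = 0; it crosses the x-axis at the gridline x = 0.
Finally, fitting integer coefficients to these (and the overall shape) gives p.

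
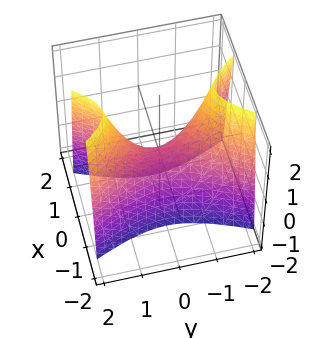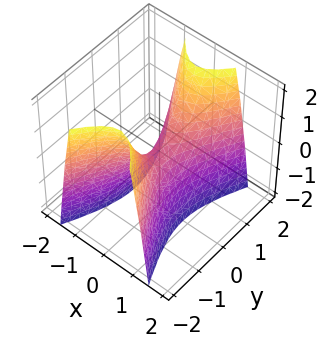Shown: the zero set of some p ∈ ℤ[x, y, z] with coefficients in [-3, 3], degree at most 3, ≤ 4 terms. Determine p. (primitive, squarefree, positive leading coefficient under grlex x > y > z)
3*x^2 - y^2 + z

deg p = 2. A saddle surface; a quadric.
Symmetries: mirror symmetry x ↦ −x ⇒ only even powers of x; mirror symmetry y ↦ −y ⇒ only even powers of y.
Checking where it meets the axes: it meets the x-axis at x = 0 (among the integer gridlines); it crosses the y-axis at the gridline y = 0; it crosses the z-axis at the gridline z = 0.
Together with the visible shape, these determine p as stated.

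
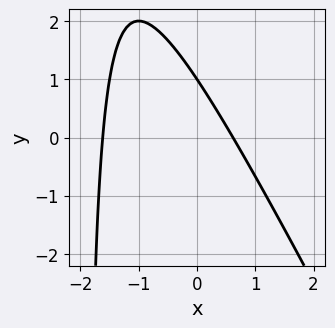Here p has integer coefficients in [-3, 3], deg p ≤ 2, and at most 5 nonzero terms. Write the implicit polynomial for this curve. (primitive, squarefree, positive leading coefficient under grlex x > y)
2*x^2 + x*y + 2*x + 2*y - 2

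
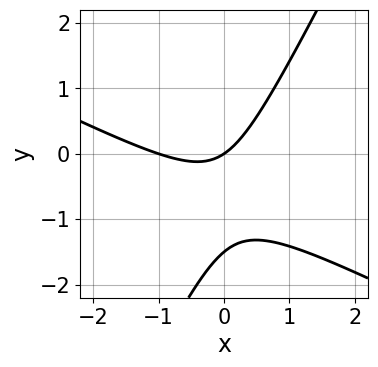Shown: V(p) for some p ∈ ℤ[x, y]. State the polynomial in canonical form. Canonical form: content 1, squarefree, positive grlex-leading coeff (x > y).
Degree: no degree-1 curve has this shape, so deg p = 2.
Reading off the gridlines: it meets the y-axis at y = 0 (among the integer gridlines); the x-axis gridline crossings are at x ∈ {-1, 0}.
Matching integer coefficients to the picture gives p.

2*x^2 + 3*x*y - 2*y^2 + 2*x - 3*y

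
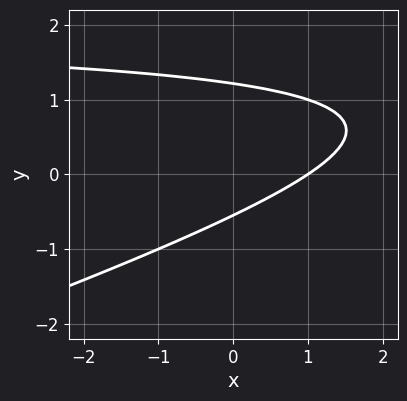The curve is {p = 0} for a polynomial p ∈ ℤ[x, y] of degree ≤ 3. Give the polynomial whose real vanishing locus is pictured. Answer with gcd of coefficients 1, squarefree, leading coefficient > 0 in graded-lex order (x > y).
(a) Degree: the shape is more complex than any degree-1 curve, so deg p = 2.
(b) Checking where it meets the axes: one x-axis crossing is at x = 1.
(c) Matching integer coefficients to the picture gives p.

x*y - 3*y^2 - 2*x + 2*y + 2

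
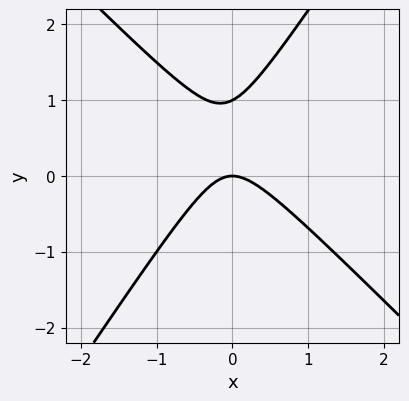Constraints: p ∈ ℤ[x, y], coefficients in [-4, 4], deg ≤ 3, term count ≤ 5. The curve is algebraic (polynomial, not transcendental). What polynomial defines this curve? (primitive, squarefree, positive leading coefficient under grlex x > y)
3*x^2 + x*y - 2*y^2 + 2*y

(a) Degree: no degree-1 curve has this shape, so deg p = 2.
(b) From the axis intercepts and sections: the y-axis gridline crossings are at y ∈ {0, 1}; it crosses the x-axis at the gridline x = 0.
(c) Putting this together gives p.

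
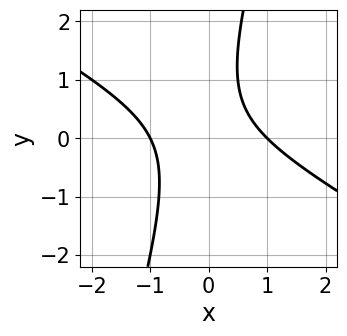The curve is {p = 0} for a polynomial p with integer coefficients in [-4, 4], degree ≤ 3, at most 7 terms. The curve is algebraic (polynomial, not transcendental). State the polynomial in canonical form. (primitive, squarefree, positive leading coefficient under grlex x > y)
2*x^2 + 3*x*y - y^2 + y - 2

1. Degree: a generic line meets the curve in up to 2 points, so deg p = 2.
2. Checking where it meets the axes: the x-axis gridline crossings are at x ∈ {-1, 1}; it misses every integer gridline on the y-axis.
3. These observations pin down the coefficients.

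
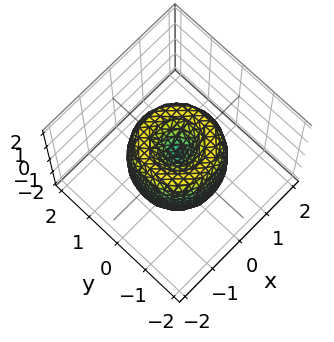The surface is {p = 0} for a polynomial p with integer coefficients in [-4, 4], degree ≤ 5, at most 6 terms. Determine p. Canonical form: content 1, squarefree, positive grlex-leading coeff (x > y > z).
2*x^4 + 4*x^2*y^2 + 2*y^4 - 3*x^2 - 3*y^2 + z^2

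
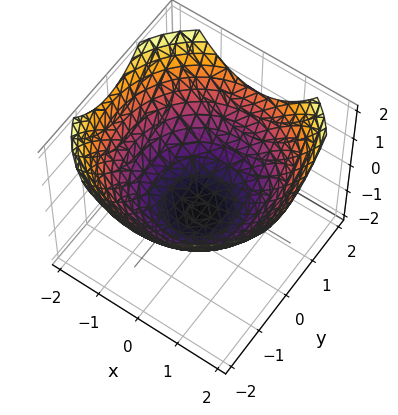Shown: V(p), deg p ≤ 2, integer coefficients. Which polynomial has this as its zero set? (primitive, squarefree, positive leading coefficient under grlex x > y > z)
Degree: a generic line meets the surface in up to 2 points, so deg p = 2.
Symmetries: the surface is invariant under rotation about z: p = q(x² + y², z).
Checking where it meets the axes: one z-axis crossing is at z = -1; a circular section at z = 0 has radius between 1 and 2.
Solving for integer coefficients yields p as stated.

x^2 + y^2 - 2*z - 2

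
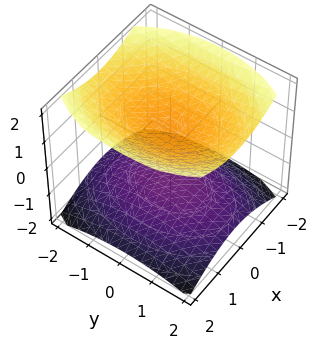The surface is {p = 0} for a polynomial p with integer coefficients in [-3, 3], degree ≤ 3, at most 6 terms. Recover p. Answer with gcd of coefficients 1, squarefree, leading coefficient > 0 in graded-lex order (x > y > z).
2*x^2 + y^2 - 3*z^2 + 3

(a) I count 2 distinct pieces.
(b) deg p = 2.
(c) Symmetries: it's symmetric under y → −y, forcing even powers of y; mirror symmetry z ↦ −z ⇒ only even powers of z; mirror symmetry x ↦ −x ⇒ only even powers of x.
(d) From the visible intercepts: no x-intercept at any integer in the box; no y-intercept at any integer in the box; the z-axis gridline crossings are at z ∈ {-1, 1}.
(e) Matching integer coefficients to the picture gives p.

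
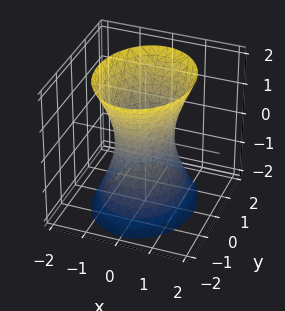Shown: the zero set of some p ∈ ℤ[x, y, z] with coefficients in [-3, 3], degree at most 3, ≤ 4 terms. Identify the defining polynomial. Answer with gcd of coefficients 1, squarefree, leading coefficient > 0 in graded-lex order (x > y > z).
Degree: an hourglass — one-sheet hyperboloid; a quadric, so deg p = 2.
Symmetries: mirror symmetry y ↦ −y ⇒ only even powers of y; the x ↦ −x reflection is a symmetry, so x appears only in even powers; it's symmetric under z → −z, forcing even powers of z.
From the axis intercepts and sections: the surface avoids every integer z-axis point in the box; the y-axis gridline crossings are at y ∈ {-1, 1}.
Fitting integer coefficients to these (and the overall shape) gives p.

3*x^2 + 2*y^2 - z^2 - 2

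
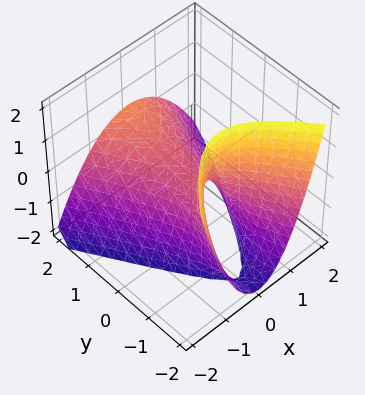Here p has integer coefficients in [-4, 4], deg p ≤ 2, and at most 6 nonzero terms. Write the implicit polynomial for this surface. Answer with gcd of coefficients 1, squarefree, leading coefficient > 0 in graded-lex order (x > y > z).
First, the degree is 2 — the shape is more complex than any degree-1 surface.
Then, from the axis intercepts and sections: one y-axis crossing is at y = 0; one x-axis crossing is at x = 0; it meets the z-axis at z = 0 (among the integer gridlines).
Finally, fitting integer coefficients to these (and the overall shape) gives p.

3*x^2 - y^2 + 2*y*z + 2*z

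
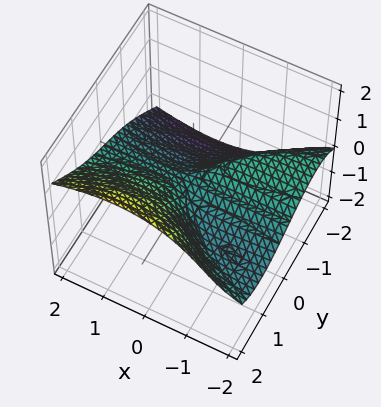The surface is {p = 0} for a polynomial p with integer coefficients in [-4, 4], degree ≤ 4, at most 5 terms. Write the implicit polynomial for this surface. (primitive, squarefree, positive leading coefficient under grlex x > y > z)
(a) deg p = 3.
(b) Observable constraints: it crosses the z-axis at the gridline z = 0; it crosses the y-axis at the gridline y = 0; every point of the x-axis in the box is on the surface.
(c) Matching integer coefficients to the picture gives p.

2*x^2*z - y^3 + 2*z^3 - 2*x*y + z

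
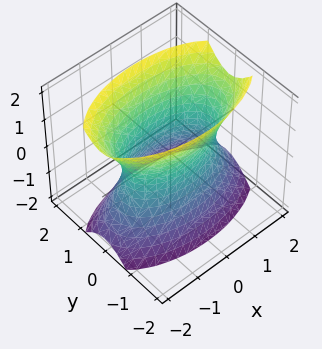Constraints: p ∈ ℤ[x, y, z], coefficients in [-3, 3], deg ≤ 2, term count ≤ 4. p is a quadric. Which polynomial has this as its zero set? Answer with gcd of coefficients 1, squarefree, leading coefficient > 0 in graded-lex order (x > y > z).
x^2 + 3*y^2 - z^2 - 2

The degree is 2 — an hourglass — one-sheet hyperboloid; a quadric.
Symmetries: mirror symmetry y ↦ −y ⇒ only even powers of y; mirror symmetry z ↦ −z ⇒ only even powers of z; the x ↦ −x reflection is a symmetry, so x appears only in even powers.
From the axis intercepts and sections: it misses every integer gridline on the z-axis.
Putting this together gives p.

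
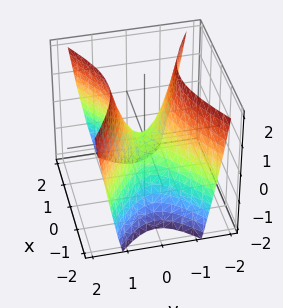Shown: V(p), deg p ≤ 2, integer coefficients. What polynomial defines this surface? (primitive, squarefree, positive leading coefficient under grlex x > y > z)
(a) deg p = 2. A hyperbolic paraboloid; a quadric.
(b) Symmetries: mirror symmetry x ↦ −x ⇒ only even powers of x; mirror symmetry y ↦ −y ⇒ only even powers of y.
(c) Against the integer gridlines: one y-axis crossing is at y = 0; it meets the x-axis at x = 0 (among the integer gridlines); it crosses the z-axis at the gridline z = 0.
(d) Together with the visible shape, these determine p as stated.

x^2 - 2*y^2 + z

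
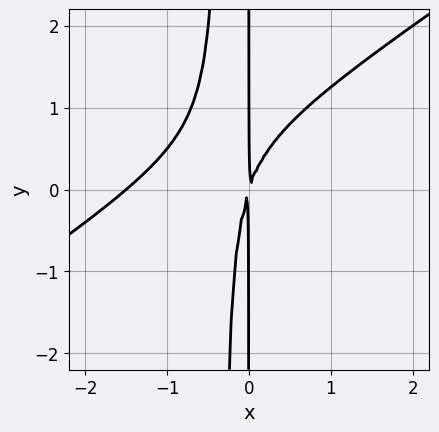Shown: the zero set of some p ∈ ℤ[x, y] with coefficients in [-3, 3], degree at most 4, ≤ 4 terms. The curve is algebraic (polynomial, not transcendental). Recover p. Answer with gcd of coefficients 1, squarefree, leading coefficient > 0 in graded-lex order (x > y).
(a) Degree: the shape is more complex than any degree-2 curve, so deg p = 3.
(b) Against the integer gridlines: the visible y-axis segment lies entirely on the curve.
(c) The integer polynomial consistent with all of this is the stated p.

2*x^3 - 3*x^2*y + 3*x^2 - x*y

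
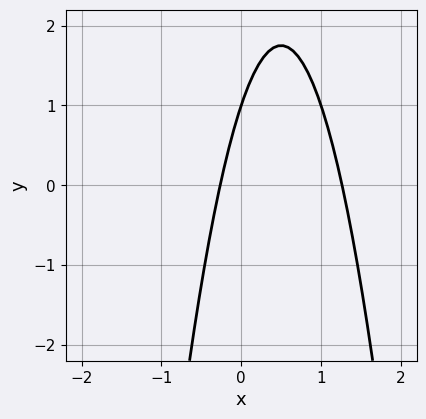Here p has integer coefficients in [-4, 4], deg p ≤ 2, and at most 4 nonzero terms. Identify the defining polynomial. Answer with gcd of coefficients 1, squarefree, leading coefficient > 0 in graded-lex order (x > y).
First, degree: no degree-1 curve has this shape, so deg p = 2.
Next, checking where it meets the axes: it meets the y-axis at y = 1 (among the integer gridlines).
Finally, solving for integer coefficients yields p as stated.

3*x^2 - 3*x + y - 1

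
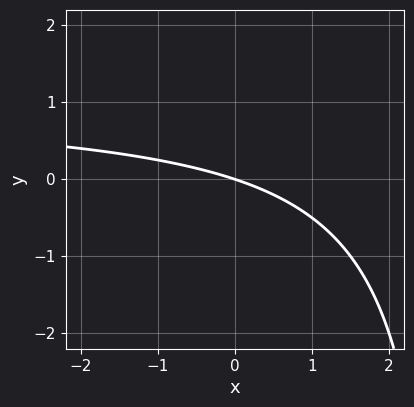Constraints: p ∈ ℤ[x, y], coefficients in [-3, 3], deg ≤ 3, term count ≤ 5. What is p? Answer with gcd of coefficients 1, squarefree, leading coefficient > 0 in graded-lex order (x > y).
x*y - x - 3*y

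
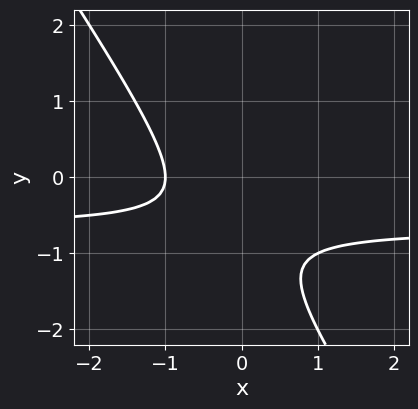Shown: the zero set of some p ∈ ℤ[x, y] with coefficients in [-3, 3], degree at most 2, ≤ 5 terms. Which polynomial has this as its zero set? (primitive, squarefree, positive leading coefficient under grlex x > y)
(a) Degree: the shape is more complex than any degree-1 curve, so deg p = 2.
(b) Reading off the gridlines: it misses every integer gridline on the y-axis; it meets the x-axis at x = -1 (among the integer gridlines).
(c) These observations pin down the coefficients.

3*x*y + 2*y^2 + 2*x + 3*y + 2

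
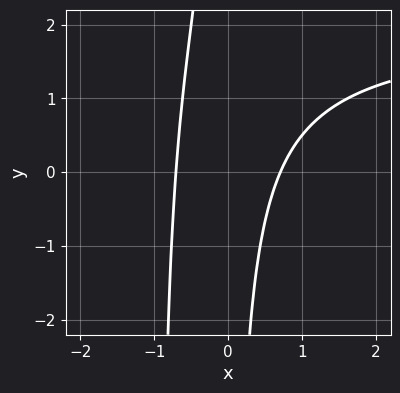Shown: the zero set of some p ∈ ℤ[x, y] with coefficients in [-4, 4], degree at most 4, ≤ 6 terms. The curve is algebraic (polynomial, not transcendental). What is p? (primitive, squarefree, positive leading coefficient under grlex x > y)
deg p = 3. A generic line meets the curve in up to 3 points.
From the axis intercepts and sections: no y-intercept at any integer in the box.
Together with the visible shape, these determine p as stated.

x^2*y - 2*x^2 + x*y + 1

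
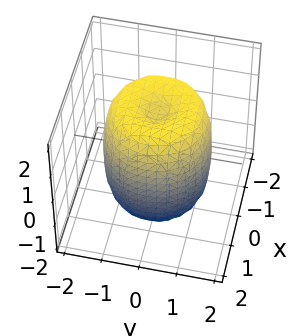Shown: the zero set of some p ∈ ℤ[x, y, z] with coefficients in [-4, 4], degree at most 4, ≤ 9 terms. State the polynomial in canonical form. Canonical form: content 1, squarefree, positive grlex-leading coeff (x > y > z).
2*x^4 + 4*x^2*y^2 + 2*y^4 - 3*x^2 - 3*y^2 + z^2 - 2

(a) deg p = 4.
(b) By symmetry, every cross-section ⟂ z is a circle, so x, y appear only via x² + y².
(c) Checking where it meets the axes: a circular section at z = 1 has radius between 1 and 2.
(d) Solving for integer coefficients yields p as stated.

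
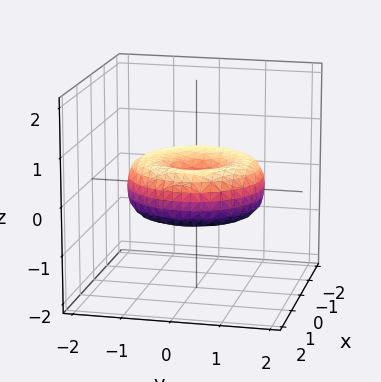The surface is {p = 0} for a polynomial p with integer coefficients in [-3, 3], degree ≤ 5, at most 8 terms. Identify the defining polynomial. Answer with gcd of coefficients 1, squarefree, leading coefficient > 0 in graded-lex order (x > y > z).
x^4 + 2*x^2*y^2 + y^4 - 2*x^2 - 2*y^2 + 3*z^2

(a) deg p = 4. A generic line meets the surface in up to 4 points.
(b) By symmetry, every cross-section ⟂ z is a circle, so x, y appear only via x² + y².
(c) Reading off the gridlines: it meets the y-axis at y = 0 (among the integer gridlines); it crosses the x-axis at the gridline x = 0.
(d) The integer polynomial consistent with all of this is the stated p.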